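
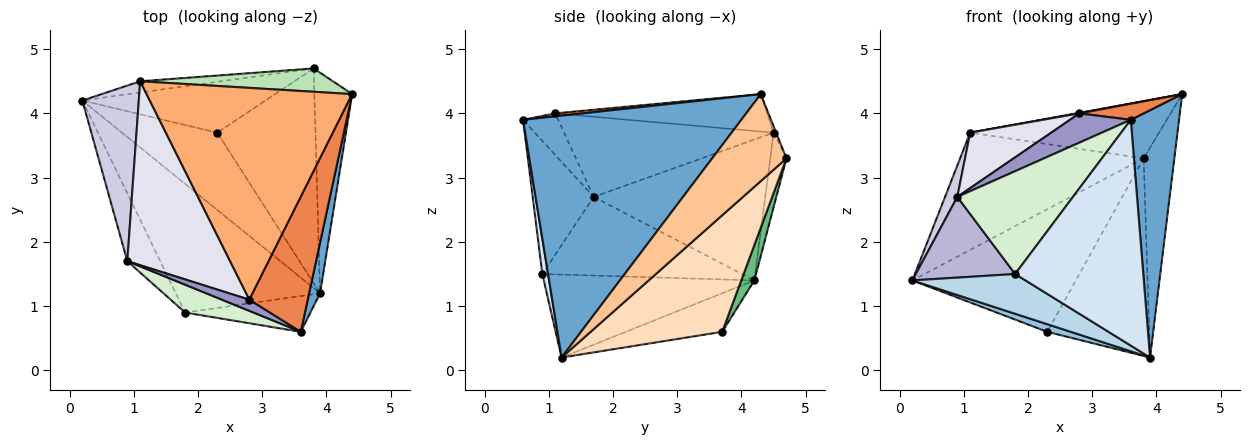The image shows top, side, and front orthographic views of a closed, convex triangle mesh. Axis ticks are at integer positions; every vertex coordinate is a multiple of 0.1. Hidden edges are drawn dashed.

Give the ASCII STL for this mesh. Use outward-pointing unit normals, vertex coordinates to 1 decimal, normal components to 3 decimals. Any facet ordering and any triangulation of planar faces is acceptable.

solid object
 facet normal 0.975 -0.216 0.044
  outer loop
   vertex 3.9 1.2 0.2
   vertex 4.4 4.3 4.3
   vertex 3.6 0.6 3.9
  endloop
 endfacet
 facet normal -0.373 -0.091 -0.923
  outer loop
   vertex 2.3 3.7 0.6
   vertex 3.9 1.2 0.2
   vertex 0.2 4.2 1.4
  endloop
 endfacet
 facet normal -0.481 -0.259 -0.837
  outer loop
   vertex 1.8 0.9 1.5
   vertex 0.2 4.2 1.4
   vertex 3.9 1.2 0.2
  endloop
 endfacet
 facet normal 0.044 -0.987 -0.156
  outer loop
   vertex 1.8 0.9 1.5
   vertex 3.9 1.2 0.2
   vertex 3.6 0.6 3.9
  endloop
 endfacet
 facet normal 0.050 -0.118 0.992
  outer loop
   vertex 2.8 1.1 4.0
   vertex 3.6 0.6 3.9
   vertex 4.4 4.3 4.3
  endloop
 endfacet
 facet normal -0.179 -0.003 0.984
  outer loop
   vertex 2.8 1.1 4.0
   vertex 4.4 4.3 4.3
   vertex 1.1 4.5 3.7
  endloop
 endfacet
 facet normal 0.858 0.355 -0.373
  outer loop
   vertex 3.8 4.7 3.3
   vertex 4.4 4.3 4.3
   vertex 3.9 1.2 0.2
  endloop
 endfacet
 facet normal 0.658 0.510 -0.554
  outer loop
   vertex 3.8 4.7 3.3
   vertex 3.9 1.2 0.2
   vertex 2.3 3.7 0.6
  endloop
 endfacet
 facet normal 0.074 0.921 -0.382
  outer loop
   vertex 3.8 4.7 3.3
   vertex 2.3 3.7 0.6
   vertex 0.2 4.2 1.4
  endloop
 endfacet
 facet normal -0.088 0.992 -0.095
  outer loop
   vertex 3.8 4.7 3.3
   vertex 0.2 4.2 1.4
   vertex 1.1 4.5 3.7
  endloop
 endfacet
 facet normal -0.013 0.926 0.378
  outer loop
   vertex 3.8 4.7 3.3
   vertex 1.1 4.5 3.7
   vertex 4.4 4.3 4.3
  endloop
 endfacet
 facet normal -0.454 -0.860 0.233
  outer loop
   vertex 0.9 1.7 2.7
   vertex 1.8 0.9 1.5
   vertex 3.6 0.6 3.9
  endloop
 endfacet
 facet normal -0.475 -0.822 0.314
  outer loop
   vertex 0.9 1.7 2.7
   vertex 3.6 0.6 3.9
   vertex 2.8 1.1 4.0
  endloop
 endfacet
 facet normal -0.838 -0.417 -0.351
  outer loop
   vertex 0.9 1.7 2.7
   vertex 0.2 4.2 1.4
   vertex 1.8 0.9 1.5
  endloop
 endfacet
 facet normal -0.926 -0.066 0.371
  outer loop
   vertex 0.9 1.7 2.7
   vertex 1.1 4.5 3.7
   vertex 0.2 4.2 1.4
  endloop
 endfacet
 facet normal -0.598 -0.231 0.767
  outer loop
   vertex 0.9 1.7 2.7
   vertex 2.8 1.1 4.0
   vertex 1.1 4.5 3.7
  endloop
 endfacet
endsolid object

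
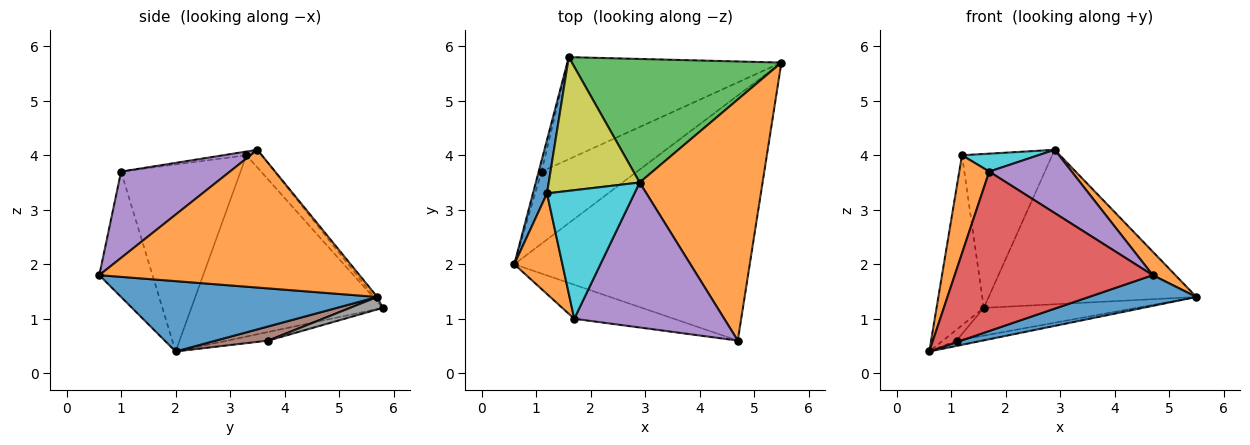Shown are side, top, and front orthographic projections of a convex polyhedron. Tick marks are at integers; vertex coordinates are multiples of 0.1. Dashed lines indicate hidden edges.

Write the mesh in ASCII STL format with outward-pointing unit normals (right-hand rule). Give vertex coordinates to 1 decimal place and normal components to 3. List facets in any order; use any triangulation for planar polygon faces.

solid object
 facet normal 0.284 -0.119 -0.951
  outer loop
   vertex 4.7 0.6 1.8
   vertex 0.6 2.0 0.4
   vertex 5.5 5.7 1.4
  endloop
 endfacet
 facet normal 0.745 -0.065 0.664
  outer loop
   vertex 2.9 3.5 4.1
   vertex 4.7 0.6 1.8
   vertex 5.5 5.7 1.4
  endloop
 endfacet
 facet normal -0.012 0.781 0.625
  outer loop
   vertex 1.6 5.8 1.2
   vertex 2.9 3.5 4.1
   vertex 5.5 5.7 1.4
  endloop
 endfacet
 facet normal -0.254 -0.946 -0.202
  outer loop
   vertex 1.7 1.0 3.7
   vertex 0.6 2.0 0.4
   vertex 4.7 0.6 1.8
  endloop
 endfacet
 facet normal 0.466 -0.354 0.811
  outer loop
   vertex 1.7 1.0 3.7
   vertex 4.7 0.6 1.8
   vertex 2.9 3.5 4.1
  endloop
 endfacet
 facet normal 0.146 0.073 -0.987
  outer loop
   vertex 1.1 3.7 0.6
   vertex 5.5 5.7 1.4
   vertex 0.6 2.0 0.4
  endloop
 endfacet
 facet normal -0.905 0.302 -0.302
  outer loop
   vertex 1.1 3.7 0.6
   vertex 0.6 2.0 0.4
   vertex 1.6 5.8 1.2
  endloop
 endfacet
 facet normal 0.056 0.262 -0.963
  outer loop
   vertex 1.1 3.7 0.6
   vertex 1.6 5.8 1.2
   vertex 5.5 5.7 1.4
  endloop
 endfacet
 facet normal -0.126 0.749 0.651
  outer loop
   vertex 1.2 3.3 4.0
   vertex 2.9 3.5 4.1
   vertex 1.6 5.8 1.2
  endloop
 endfacet
 facet normal -0.042 -0.138 0.990
  outer loop
   vertex 1.2 3.3 4.0
   vertex 1.7 1.0 3.7
   vertex 2.9 3.5 4.1
  endloop
 endfacet
 facet normal -0.968 0.239 0.075
  outer loop
   vertex 1.2 3.3 4.0
   vertex 1.6 5.8 1.2
   vertex 0.6 2.0 0.4
  endloop
 endfacet
 facet normal -0.941 -0.236 0.242
  outer loop
   vertex 1.2 3.3 4.0
   vertex 0.6 2.0 0.4
   vertex 1.7 1.0 3.7
  endloop
 endfacet
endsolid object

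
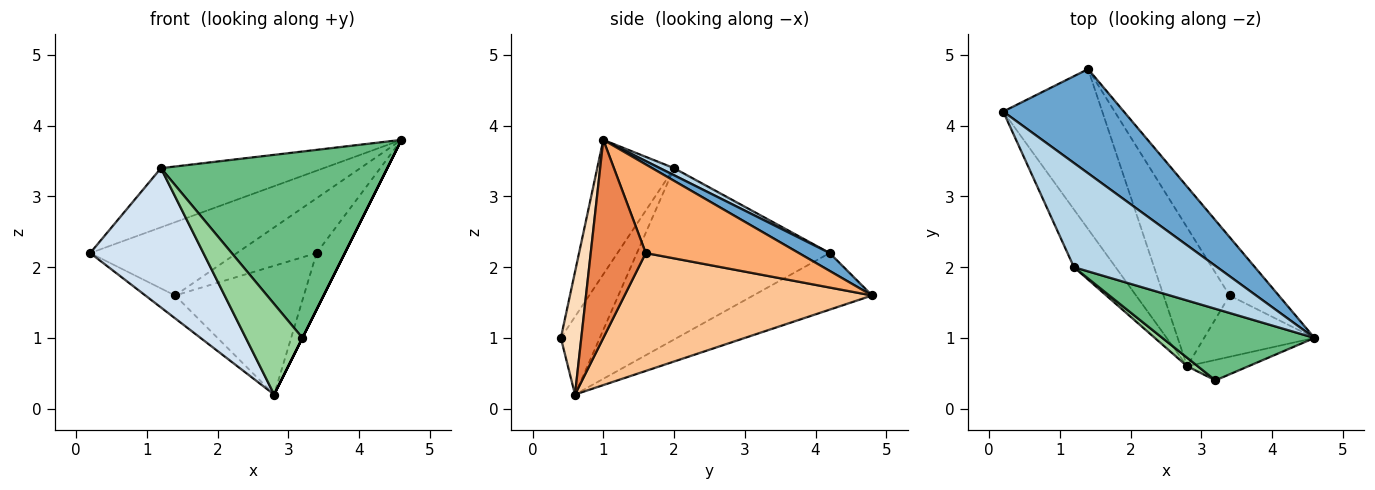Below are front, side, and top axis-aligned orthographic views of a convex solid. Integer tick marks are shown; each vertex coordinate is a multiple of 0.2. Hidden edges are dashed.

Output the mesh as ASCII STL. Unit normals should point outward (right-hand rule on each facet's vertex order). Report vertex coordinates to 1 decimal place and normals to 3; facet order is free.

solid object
 facet normal 0.120 0.571 0.812
  outer loop
   vertex 1.4 4.8 1.6
   vertex 0.2 4.2 2.2
   vertex 4.6 1.0 3.8
  endloop
 endfacet
 facet normal -0.492 0.123 -0.862
  outer loop
   vertex 1.4 4.8 1.6
   vertex 2.8 0.6 0.2
   vertex 0.2 4.2 2.2
  endloop
 endfacet
 facet normal 0.043 0.493 0.869
  outer loop
   vertex 1.2 2.0 3.4
   vertex 4.6 1.0 3.8
   vertex 0.2 4.2 2.2
  endloop
 endfacet
 facet normal -0.844 -0.496 -0.205
  outer loop
   vertex 1.2 2.0 3.4
   vertex 0.2 4.2 2.2
   vertex 2.8 0.6 0.2
  endloop
 endfacet
 facet normal 0.797 0.410 -0.444
  outer loop
   vertex 3.4 1.6 2.2
   vertex 4.6 1.0 3.8
   vertex 2.8 0.6 0.2
  endloop
 endfacet
 facet normal 0.796 0.415 -0.441
  outer loop
   vertex 3.4 1.6 2.2
   vertex 1.4 4.8 1.6
   vertex 4.6 1.0 3.8
  endloop
 endfacet
 facet normal 0.795 0.413 -0.445
  outer loop
   vertex 3.4 1.6 2.2
   vertex 2.8 0.6 0.2
   vertex 1.4 4.8 1.6
  endloop
 endfacet
 facet normal 0.894 0.000 -0.447
  outer loop
   vertex 3.2 0.4 1.0
   vertex 2.8 0.6 0.2
   vertex 4.6 1.0 3.8
  endloop
 endfacet
 facet normal -0.302 -0.890 0.342
  outer loop
   vertex 3.2 0.4 1.0
   vertex 4.6 1.0 3.8
   vertex 1.2 2.0 3.4
  endloop
 endfacet
 facet normal -0.565 -0.822 0.077
  outer loop
   vertex 3.2 0.4 1.0
   vertex 1.2 2.0 3.4
   vertex 2.8 0.6 0.2
  endloop
 endfacet
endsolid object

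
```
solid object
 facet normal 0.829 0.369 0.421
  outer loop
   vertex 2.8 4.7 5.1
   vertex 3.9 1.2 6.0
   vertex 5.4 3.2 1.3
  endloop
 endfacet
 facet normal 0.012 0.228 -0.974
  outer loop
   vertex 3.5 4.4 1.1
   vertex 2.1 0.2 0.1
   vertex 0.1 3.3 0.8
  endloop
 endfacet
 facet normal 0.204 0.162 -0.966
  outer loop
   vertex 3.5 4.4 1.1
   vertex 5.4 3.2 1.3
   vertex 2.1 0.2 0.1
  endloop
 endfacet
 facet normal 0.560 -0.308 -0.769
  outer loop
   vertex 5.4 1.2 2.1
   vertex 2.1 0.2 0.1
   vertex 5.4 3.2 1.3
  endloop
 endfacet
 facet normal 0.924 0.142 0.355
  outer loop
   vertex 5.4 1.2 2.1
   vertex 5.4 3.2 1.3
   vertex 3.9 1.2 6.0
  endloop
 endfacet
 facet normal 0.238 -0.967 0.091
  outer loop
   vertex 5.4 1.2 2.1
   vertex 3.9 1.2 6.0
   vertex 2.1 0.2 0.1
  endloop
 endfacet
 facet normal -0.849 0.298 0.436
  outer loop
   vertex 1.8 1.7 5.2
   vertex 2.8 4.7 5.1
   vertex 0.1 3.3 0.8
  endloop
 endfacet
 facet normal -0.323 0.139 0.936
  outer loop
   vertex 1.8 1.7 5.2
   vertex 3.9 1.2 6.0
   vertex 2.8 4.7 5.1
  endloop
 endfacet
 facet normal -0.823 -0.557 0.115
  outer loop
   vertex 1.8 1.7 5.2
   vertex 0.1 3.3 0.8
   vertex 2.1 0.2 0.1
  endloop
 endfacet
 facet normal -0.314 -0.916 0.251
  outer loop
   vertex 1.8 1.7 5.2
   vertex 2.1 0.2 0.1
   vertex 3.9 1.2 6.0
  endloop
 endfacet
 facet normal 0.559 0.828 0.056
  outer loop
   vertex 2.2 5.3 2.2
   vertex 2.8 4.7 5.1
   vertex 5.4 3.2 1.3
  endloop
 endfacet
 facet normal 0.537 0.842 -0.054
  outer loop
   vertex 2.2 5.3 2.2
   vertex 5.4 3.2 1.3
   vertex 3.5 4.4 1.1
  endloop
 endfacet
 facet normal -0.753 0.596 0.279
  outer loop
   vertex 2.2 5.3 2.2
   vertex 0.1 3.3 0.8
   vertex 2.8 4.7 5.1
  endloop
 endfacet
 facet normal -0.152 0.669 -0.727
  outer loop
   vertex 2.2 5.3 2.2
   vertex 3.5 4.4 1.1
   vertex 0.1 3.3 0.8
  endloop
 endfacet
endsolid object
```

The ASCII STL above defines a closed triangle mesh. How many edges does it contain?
21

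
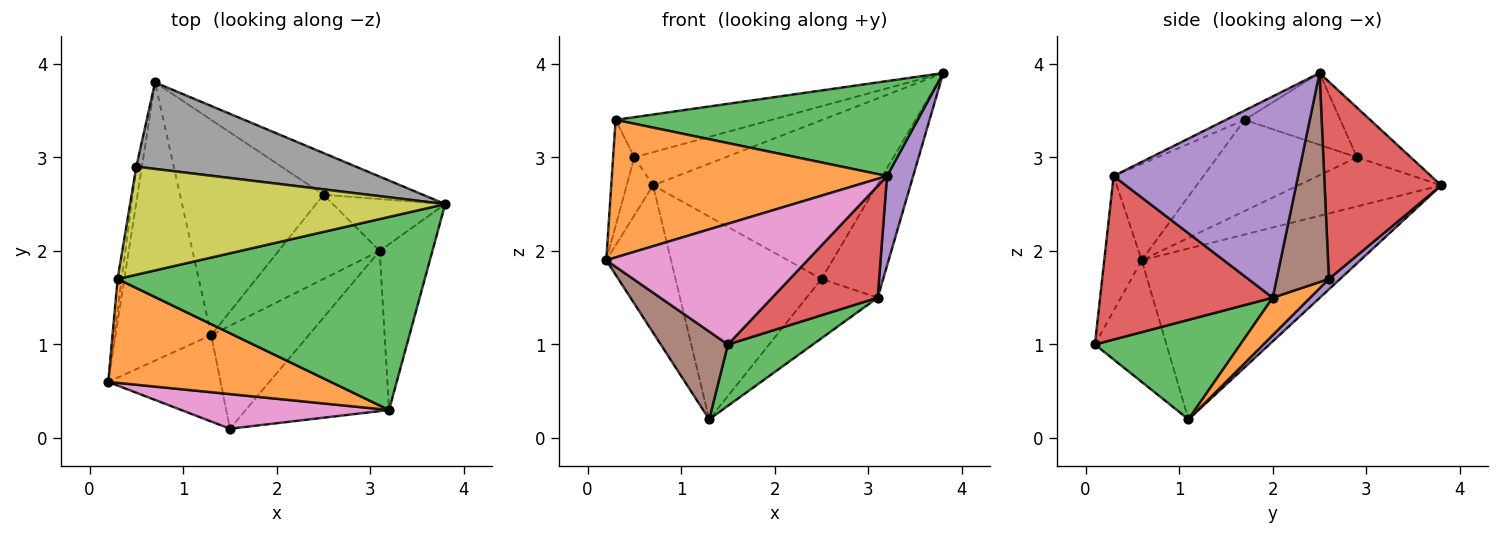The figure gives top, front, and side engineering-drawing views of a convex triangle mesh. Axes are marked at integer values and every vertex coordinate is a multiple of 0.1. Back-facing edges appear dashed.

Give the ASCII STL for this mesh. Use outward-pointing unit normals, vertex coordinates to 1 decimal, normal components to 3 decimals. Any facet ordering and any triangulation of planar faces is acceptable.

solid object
 facet normal -0.845 0.250 -0.473
  outer loop
   vertex 1.3 1.1 0.2
   vertex 0.2 0.6 1.9
   vertex 0.7 3.8 2.7
  endloop
 endfacet
 facet normal -0.252 -0.772 0.583
  outer loop
   vertex 0.3 1.7 3.4
   vertex 0.2 0.6 1.9
   vertex 3.2 0.3 2.8
  endloop
 endfacet
 facet normal -0.027 -0.441 0.897
  outer loop
   vertex 0.3 1.7 3.4
   vertex 3.2 0.3 2.8
   vertex 3.8 2.5 3.9
  endloop
 endfacet
 facet normal 0.450 0.864 -0.227
  outer loop
   vertex 2.5 2.6 1.7
   vertex 0.7 3.8 2.7
   vertex 3.8 2.5 3.9
  endloop
 endfacet
 facet normal 0.053 0.685 -0.727
  outer loop
   vertex 2.5 2.6 1.7
   vertex 1.3 1.1 0.2
   vertex 0.7 3.8 2.7
  endloop
 endfacet
 facet normal -0.605 -0.568 -0.558
  outer loop
   vertex 1.5 0.1 1.0
   vertex 0.2 0.6 1.9
   vertex 1.3 1.1 0.2
  endloop
 endfacet
 facet normal -0.176 -0.946 0.271
  outer loop
   vertex 1.5 0.1 1.0
   vertex 3.2 0.3 2.8
   vertex 0.2 0.6 1.9
  endloop
 endfacet
 facet normal -0.207 0.350 0.914
  outer loop
   vertex 0.5 2.9 3.0
   vertex 3.8 2.5 3.9
   vertex 0.7 3.8 2.7
  endloop
 endfacet
 facet normal -0.209 0.340 0.917
  outer loop
   vertex 0.5 2.9 3.0
   vertex 0.3 1.7 3.4
   vertex 3.8 2.5 3.9
  endloop
 endfacet
 facet normal -0.977 0.180 -0.111
  outer loop
   vertex 0.5 2.9 3.0
   vertex 0.7 3.8 2.7
   vertex 0.2 0.6 1.9
  endloop
 endfacet
 facet normal -0.988 0.150 -0.044
  outer loop
   vertex 0.5 2.9 3.0
   vertex 0.2 0.6 1.9
   vertex 0.3 1.7 3.4
  endloop
 endfacet
 facet normal 0.290 0.551 -0.783
  outer loop
   vertex 3.1 2.0 1.5
   vertex 1.3 1.1 0.2
   vertex 2.5 2.6 1.7
  endloop
 endfacet
 facet normal 0.659 -0.385 -0.646
  outer loop
   vertex 3.1 2.0 1.5
   vertex 1.5 0.1 1.0
   vertex 1.3 1.1 0.2
  endloop
 endfacet
 facet normal 0.683 -0.418 -0.599
  outer loop
   vertex 3.1 2.0 1.5
   vertex 3.2 0.3 2.8
   vertex 1.5 0.1 1.0
  endloop
 endfacet
 facet normal 0.958 -0.136 -0.251
  outer loop
   vertex 3.1 2.0 1.5
   vertex 3.8 2.5 3.9
   vertex 3.2 0.3 2.8
  endloop
 endfacet
 facet normal 0.611 0.720 -0.328
  outer loop
   vertex 3.1 2.0 1.5
   vertex 2.5 2.6 1.7
   vertex 3.8 2.5 3.9
  endloop
 endfacet
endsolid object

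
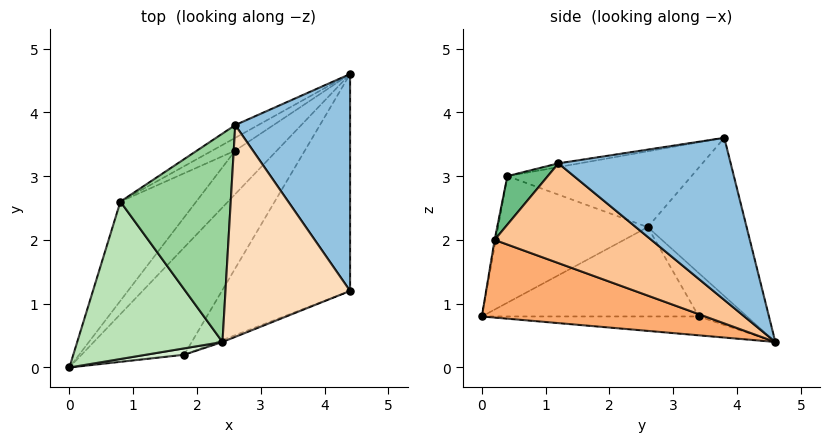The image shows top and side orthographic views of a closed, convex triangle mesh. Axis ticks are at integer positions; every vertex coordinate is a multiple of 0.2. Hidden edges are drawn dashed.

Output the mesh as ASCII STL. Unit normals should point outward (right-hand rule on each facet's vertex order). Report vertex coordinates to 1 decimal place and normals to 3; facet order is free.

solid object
 facet normal -0.394 0.301 -0.869
  outer loop
   vertex 2.6 3.4 0.8
   vertex 4.4 4.6 0.4
   vertex 0.0 0.0 0.8
  endloop
 endfacet
 facet normal 0.737 0.430 0.522
  outer loop
   vertex 4.4 1.2 3.2
   vertex 4.4 4.6 0.4
   vertex 2.6 3.8 3.6
  endloop
 endfacet
 facet normal -0.659 0.504 -0.559
  outer loop
   vertex 0.8 2.6 2.2
   vertex 2.6 3.4 0.8
   vertex 0.0 0.0 0.8
  endloop
 endfacet
 facet normal -0.512 0.855 -0.074
  outer loop
   vertex 0.8 2.6 2.2
   vertex 2.6 3.8 3.6
   vertex 4.4 4.6 0.4
  endloop
 endfacet
 facet normal -0.574 0.760 -0.304
  outer loop
   vertex 0.8 2.6 2.2
   vertex 4.4 4.6 0.4
   vertex 2.6 3.4 0.8
  endloop
 endfacet
 facet normal 0.507 -0.543 -0.670
  outer loop
   vertex 1.8 0.2 2.0
   vertex 0.0 0.0 0.8
   vertex 4.4 4.6 0.4
  endloop
 endfacet
 facet normal 0.515 -0.545 -0.662
  outer loop
   vertex 1.8 0.2 2.0
   vertex 4.4 4.6 0.4
   vertex 4.4 1.2 3.2
  endloop
 endfacet
 facet normal -0.030 -0.172 0.985
  outer loop
   vertex 2.4 0.4 3.0
   vertex 4.4 1.2 3.2
   vertex 2.6 3.8 3.6
  endloop
 endfacet
 facet normal 0.374 -0.926 -0.039
  outer loop
   vertex 2.4 0.4 3.0
   vertex 1.8 0.2 2.0
   vertex 4.4 1.2 3.2
  endloop
 endfacet
 facet normal -0.563 -0.111 0.819
  outer loop
   vertex 2.4 0.4 3.0
   vertex 2.6 3.8 3.6
   vertex 0.8 2.6 2.2
  endloop
 endfacet
 facet normal -0.644 -0.200 0.739
  outer loop
   vertex 2.4 0.4 3.0
   vertex 0.8 2.6 2.2
   vertex 0.0 0.0 0.8
  endloop
 endfacet
 facet normal -0.036 -0.976 0.217
  outer loop
   vertex 2.4 0.4 3.0
   vertex 0.0 0.0 0.8
   vertex 1.8 0.2 2.0
  endloop
 endfacet
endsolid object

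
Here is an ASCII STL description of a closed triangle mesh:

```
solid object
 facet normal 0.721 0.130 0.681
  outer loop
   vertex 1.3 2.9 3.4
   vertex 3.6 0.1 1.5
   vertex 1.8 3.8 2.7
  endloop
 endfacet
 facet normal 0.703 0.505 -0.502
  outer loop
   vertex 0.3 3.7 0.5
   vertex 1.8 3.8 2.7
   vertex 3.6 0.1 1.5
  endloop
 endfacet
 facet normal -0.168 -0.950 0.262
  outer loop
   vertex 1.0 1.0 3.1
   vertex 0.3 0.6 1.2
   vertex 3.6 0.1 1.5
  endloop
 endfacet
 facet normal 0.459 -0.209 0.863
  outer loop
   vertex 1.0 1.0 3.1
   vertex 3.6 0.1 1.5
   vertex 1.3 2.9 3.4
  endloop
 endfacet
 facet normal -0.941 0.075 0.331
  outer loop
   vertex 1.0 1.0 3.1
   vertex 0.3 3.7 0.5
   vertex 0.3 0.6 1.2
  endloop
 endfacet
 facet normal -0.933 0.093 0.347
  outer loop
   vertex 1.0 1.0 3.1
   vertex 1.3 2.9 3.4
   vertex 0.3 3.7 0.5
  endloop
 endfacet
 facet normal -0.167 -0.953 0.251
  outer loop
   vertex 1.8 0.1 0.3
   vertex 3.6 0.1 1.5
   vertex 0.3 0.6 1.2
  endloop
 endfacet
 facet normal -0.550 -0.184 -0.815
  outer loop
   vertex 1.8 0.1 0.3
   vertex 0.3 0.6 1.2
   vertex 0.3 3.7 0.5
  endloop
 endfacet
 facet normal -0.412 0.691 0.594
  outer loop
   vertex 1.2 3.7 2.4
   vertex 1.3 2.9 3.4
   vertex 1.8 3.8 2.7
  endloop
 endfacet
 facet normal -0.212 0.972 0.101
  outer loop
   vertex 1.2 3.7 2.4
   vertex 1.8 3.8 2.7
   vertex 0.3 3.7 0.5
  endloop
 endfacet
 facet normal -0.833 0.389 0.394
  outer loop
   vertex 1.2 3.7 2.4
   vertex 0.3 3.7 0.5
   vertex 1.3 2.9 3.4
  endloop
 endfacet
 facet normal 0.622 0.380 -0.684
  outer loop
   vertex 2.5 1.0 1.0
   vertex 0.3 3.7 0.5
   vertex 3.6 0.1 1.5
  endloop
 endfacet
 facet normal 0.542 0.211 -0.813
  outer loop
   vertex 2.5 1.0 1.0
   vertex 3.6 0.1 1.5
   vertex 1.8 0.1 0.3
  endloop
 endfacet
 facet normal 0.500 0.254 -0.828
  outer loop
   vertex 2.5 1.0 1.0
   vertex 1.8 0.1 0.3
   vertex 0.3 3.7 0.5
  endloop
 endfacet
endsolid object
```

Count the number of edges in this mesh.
21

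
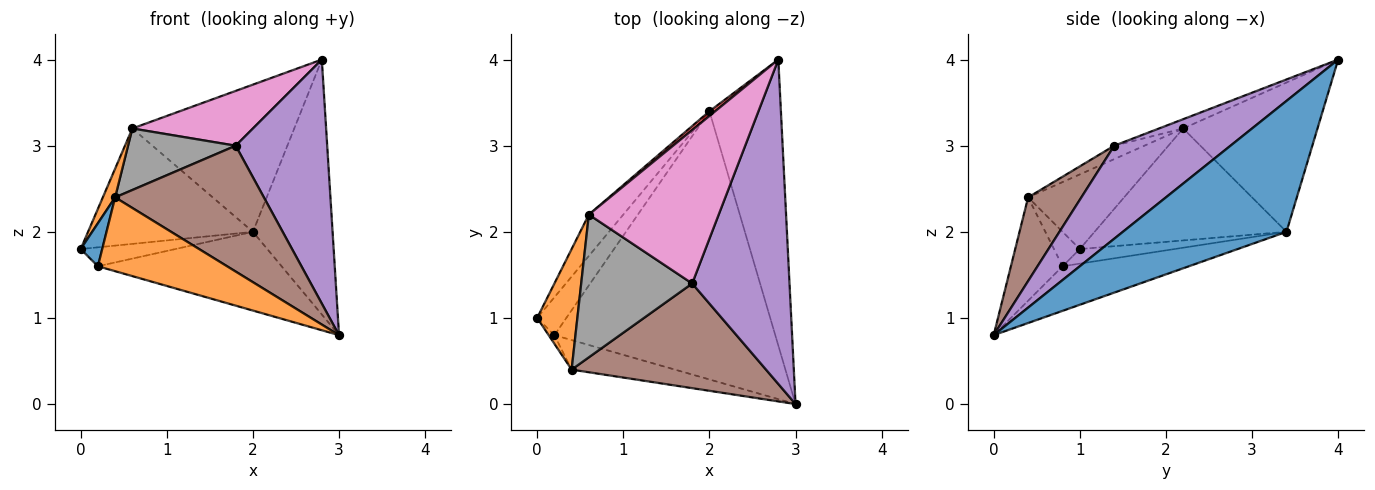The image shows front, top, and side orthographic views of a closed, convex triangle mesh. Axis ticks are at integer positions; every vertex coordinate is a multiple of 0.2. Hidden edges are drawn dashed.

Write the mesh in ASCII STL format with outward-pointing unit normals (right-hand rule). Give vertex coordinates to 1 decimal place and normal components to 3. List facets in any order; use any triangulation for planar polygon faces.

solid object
 facet normal 0.807 0.393 -0.441
  outer loop
   vertex 2.0 3.4 2.0
   vertex 2.8 4.0 4.0
   vertex 3.0 0.0 0.8
  endloop
 endfacet
 facet normal -0.875 -0.112 0.471
  outer loop
   vertex 0.6 2.2 3.2
   vertex 0.0 1.0 1.8
   vertex 0.4 0.4 2.4
  endloop
 endfacet
 facet normal -0.739 0.635 -0.227
  outer loop
   vertex 0.6 2.2 3.2
   vertex 2.0 3.4 2.0
   vertex 0.0 1.0 1.8
  endloop
 endfacet
 facet normal -0.638 0.769 0.025
  outer loop
   vertex 0.6 2.2 3.2
   vertex 2.8 4.0 4.0
   vertex 2.0 3.4 2.0
  endloop
 endfacet
 facet normal 0.607 -0.478 0.635
  outer loop
   vertex 1.8 1.4 3.0
   vertex 3.0 0.0 0.8
   vertex 2.8 4.0 4.0
  endloop
 endfacet
 facet normal 0.265 -0.741 0.616
  outer loop
   vertex 1.8 1.4 3.0
   vertex 0.4 0.4 2.4
   vertex 3.0 0.0 0.8
  endloop
 endfacet
 facet normal -0.067 -0.336 0.940
  outer loop
   vertex 1.8 1.4 3.0
   vertex 2.8 4.0 4.0
   vertex 0.6 2.2 3.2
  endloop
 endfacet
 facet normal -0.110 -0.393 0.913
  outer loop
   vertex 1.8 1.4 3.0
   vertex 0.6 2.2 3.2
   vertex 0.4 0.4 2.4
  endloop
 endfacet
 facet normal -0.408 0.408 -0.816
  outer loop
   vertex 0.2 0.8 1.6
   vertex 0.0 1.0 1.8
   vertex 2.0 3.4 2.0
  endloop
 endfacet
 facet normal -0.190 0.277 -0.942
  outer loop
   vertex 0.2 0.8 1.6
   vertex 2.0 3.4 2.0
   vertex 3.0 0.0 0.8
  endloop
 endfacet
 facet normal -0.762 -0.635 -0.127
  outer loop
   vertex 0.2 0.8 1.6
   vertex 0.4 0.4 2.4
   vertex 0.0 1.0 1.8
  endloop
 endfacet
 facet normal -0.348 -0.870 -0.348
  outer loop
   vertex 0.2 0.8 1.6
   vertex 3.0 0.0 0.8
   vertex 0.4 0.4 2.4
  endloop
 endfacet
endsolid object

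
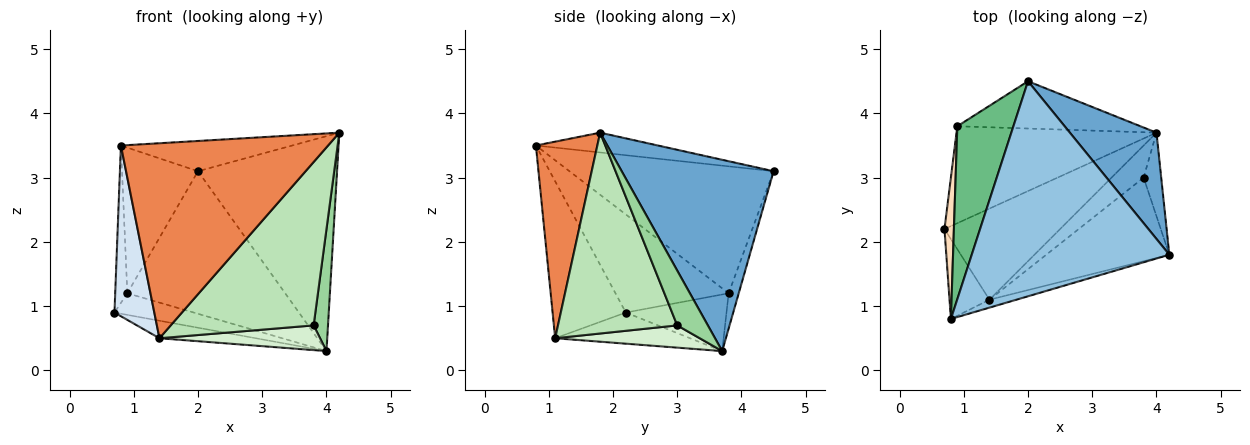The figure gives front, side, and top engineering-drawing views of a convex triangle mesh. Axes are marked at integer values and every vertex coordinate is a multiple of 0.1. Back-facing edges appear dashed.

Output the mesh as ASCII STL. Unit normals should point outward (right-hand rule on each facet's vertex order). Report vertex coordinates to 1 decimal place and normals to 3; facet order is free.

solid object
 facet normal 0.700 0.640 0.317
  outer loop
   vertex 4.0 3.7 0.3
   vertex 2.0 4.5 3.1
   vertex 4.2 1.8 3.7
  endloop
 endfacet
 facet normal -0.099 0.139 0.985
  outer loop
   vertex 0.8 0.8 3.5
   vertex 4.2 1.8 3.7
   vertex 2.0 4.5 3.1
  endloop
 endfacet
 facet normal -0.256 0.183 -0.949
  outer loop
   vertex 1.4 1.1 0.5
   vertex 0.7 2.2 0.9
   vertex 4.0 3.7 0.3
  endloop
 endfacet
 facet normal -0.857 -0.466 -0.218
  outer loop
   vertex 1.4 1.1 0.5
   vertex 0.8 0.8 3.5
   vertex 0.7 2.2 0.9
  endloop
 endfacet
 facet normal 0.284 -0.958 -0.039
  outer loop
   vertex 1.4 1.1 0.5
   vertex 4.2 1.8 3.7
   vertex 0.8 0.8 3.5
  endloop
 endfacet
 facet normal -0.266 0.210 -0.941
  outer loop
   vertex 0.9 3.8 1.2
   vertex 4.0 3.7 0.3
   vertex 0.7 2.2 0.9
  endloop
 endfacet
 facet normal -0.061 0.947 -0.314
  outer loop
   vertex 0.9 3.8 1.2
   vertex 2.0 4.5 3.1
   vertex 4.0 3.7 0.3
  endloop
 endfacet
 facet normal -0.990 0.106 0.095
  outer loop
   vertex 0.9 3.8 1.2
   vertex 0.7 2.2 0.9
   vertex 0.8 0.8 3.5
  endloop
 endfacet
 facet normal -0.866 0.322 0.383
  outer loop
   vertex 0.9 3.8 1.2
   vertex 0.8 0.8 3.5
   vertex 2.0 4.5 3.1
  endloop
 endfacet
 facet normal 0.869 -0.408 -0.279
  outer loop
   vertex 3.8 3.0 0.7
   vertex 4.0 3.7 0.3
   vertex 4.2 1.8 3.7
  endloop
 endfacet
 facet normal 0.596 -0.715 -0.365
  outer loop
   vertex 3.8 3.0 0.7
   vertex 4.2 1.8 3.7
   vertex 1.4 1.1 0.5
  endloop
 endfacet
 facet normal 0.481 -0.535 -0.695
  outer loop
   vertex 3.8 3.0 0.7
   vertex 1.4 1.1 0.5
   vertex 4.0 3.7 0.3
  endloop
 endfacet
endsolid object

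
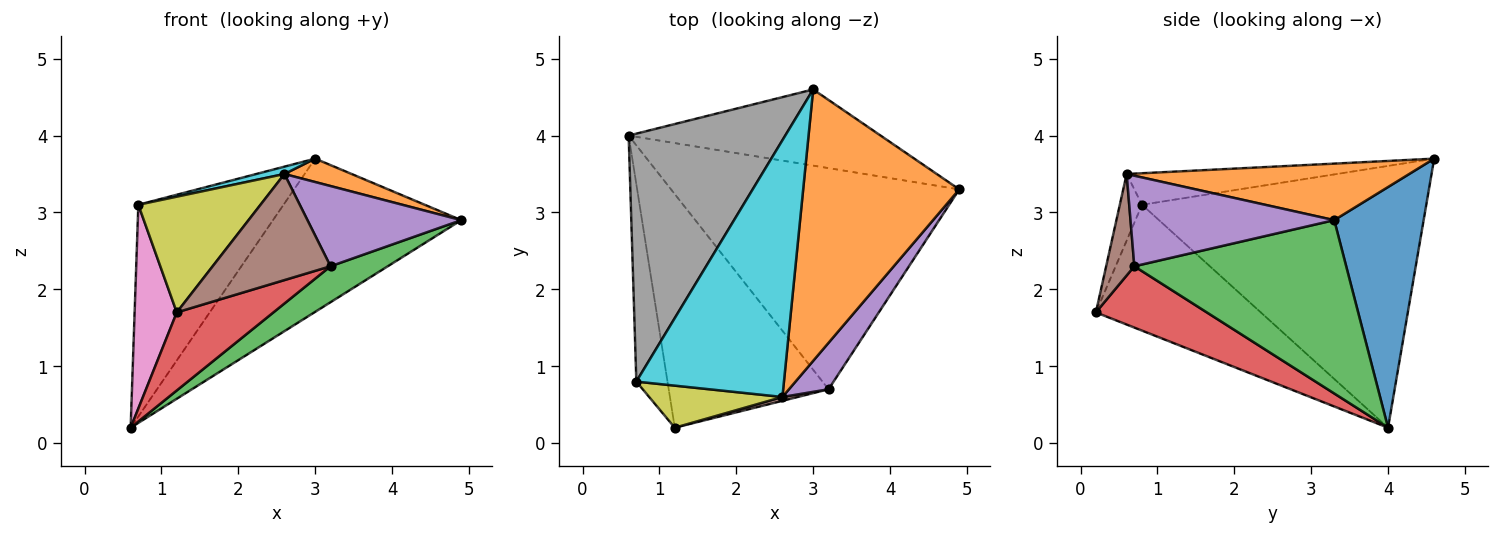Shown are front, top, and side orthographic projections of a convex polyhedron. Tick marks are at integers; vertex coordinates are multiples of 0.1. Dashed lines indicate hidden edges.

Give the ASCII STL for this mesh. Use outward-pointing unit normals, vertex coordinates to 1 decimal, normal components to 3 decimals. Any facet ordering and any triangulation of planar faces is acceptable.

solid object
 facet normal 0.391 0.824 -0.410
  outer loop
   vertex 3.0 4.6 3.7
   vertex 4.9 3.3 2.9
   vertex 0.6 4.0 0.2
  endloop
 endfacet
 facet normal 0.339 -0.081 0.937
  outer loop
   vertex 2.6 0.6 3.5
   vertex 4.9 3.3 2.9
   vertex 3.0 4.6 3.7
  endloop
 endfacet
 facet normal 0.510 -0.138 -0.849
  outer loop
   vertex 3.2 0.7 2.3
   vertex 0.6 4.0 0.2
   vertex 4.9 3.3 2.9
  endloop
 endfacet
 facet normal 0.342 -0.298 -0.891
  outer loop
   vertex 3.2 0.7 2.3
   vertex 1.2 0.2 1.7
   vertex 0.6 4.0 0.2
  endloop
 endfacet
 facet normal 0.754 -0.569 0.329
  outer loop
   vertex 3.2 0.7 2.3
   vertex 4.9 3.3 2.9
   vertex 2.6 0.6 3.5
  endloop
 endfacet
 facet normal 0.232 -0.972 0.035
  outer loop
   vertex 3.2 0.7 2.3
   vertex 2.6 0.6 3.5
   vertex 1.2 0.2 1.7
  endloop
 endfacet
 facet normal -0.942 -0.241 -0.233
  outer loop
   vertex 0.7 0.8 3.1
   vertex 0.6 4.0 0.2
   vertex 1.2 0.2 1.7
  endloop
 endfacet
 facet normal -0.786 0.401 0.470
  outer loop
   vertex 0.7 0.8 3.1
   vertex 3.0 4.6 3.7
   vertex 0.6 4.0 0.2
  endloop
 endfacet
 facet normal -0.168 -0.926 0.337
  outer loop
   vertex 0.7 0.8 3.1
   vertex 1.2 0.2 1.7
   vertex 2.6 0.6 3.5
  endloop
 endfacet
 facet normal -0.209 -0.028 0.978
  outer loop
   vertex 0.7 0.8 3.1
   vertex 2.6 0.6 3.5
   vertex 3.0 4.6 3.7
  endloop
 endfacet
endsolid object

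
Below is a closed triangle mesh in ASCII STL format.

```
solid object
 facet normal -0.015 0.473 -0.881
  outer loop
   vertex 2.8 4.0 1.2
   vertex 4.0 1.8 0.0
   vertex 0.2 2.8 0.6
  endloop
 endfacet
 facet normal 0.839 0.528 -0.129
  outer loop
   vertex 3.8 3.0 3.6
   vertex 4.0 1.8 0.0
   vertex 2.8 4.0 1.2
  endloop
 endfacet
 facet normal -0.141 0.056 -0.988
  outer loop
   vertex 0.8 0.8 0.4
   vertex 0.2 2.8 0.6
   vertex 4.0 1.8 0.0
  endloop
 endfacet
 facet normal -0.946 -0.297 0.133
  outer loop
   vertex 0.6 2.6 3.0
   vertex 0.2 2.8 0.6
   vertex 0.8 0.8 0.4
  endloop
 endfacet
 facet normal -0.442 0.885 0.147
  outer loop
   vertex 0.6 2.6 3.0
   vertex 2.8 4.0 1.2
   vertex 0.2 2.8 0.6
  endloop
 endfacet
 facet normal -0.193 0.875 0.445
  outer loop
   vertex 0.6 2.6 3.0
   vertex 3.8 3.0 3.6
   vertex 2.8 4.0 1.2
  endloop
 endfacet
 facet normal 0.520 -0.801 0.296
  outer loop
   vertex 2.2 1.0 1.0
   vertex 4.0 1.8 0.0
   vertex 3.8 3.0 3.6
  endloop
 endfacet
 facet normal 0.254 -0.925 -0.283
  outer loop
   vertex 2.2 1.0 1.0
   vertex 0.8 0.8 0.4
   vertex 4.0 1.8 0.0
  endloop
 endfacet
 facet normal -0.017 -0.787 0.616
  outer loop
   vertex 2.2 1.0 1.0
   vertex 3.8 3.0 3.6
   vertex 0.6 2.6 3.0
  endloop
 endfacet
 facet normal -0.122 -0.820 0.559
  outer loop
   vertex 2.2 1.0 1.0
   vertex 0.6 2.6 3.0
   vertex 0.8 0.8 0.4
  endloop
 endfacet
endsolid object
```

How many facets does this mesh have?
10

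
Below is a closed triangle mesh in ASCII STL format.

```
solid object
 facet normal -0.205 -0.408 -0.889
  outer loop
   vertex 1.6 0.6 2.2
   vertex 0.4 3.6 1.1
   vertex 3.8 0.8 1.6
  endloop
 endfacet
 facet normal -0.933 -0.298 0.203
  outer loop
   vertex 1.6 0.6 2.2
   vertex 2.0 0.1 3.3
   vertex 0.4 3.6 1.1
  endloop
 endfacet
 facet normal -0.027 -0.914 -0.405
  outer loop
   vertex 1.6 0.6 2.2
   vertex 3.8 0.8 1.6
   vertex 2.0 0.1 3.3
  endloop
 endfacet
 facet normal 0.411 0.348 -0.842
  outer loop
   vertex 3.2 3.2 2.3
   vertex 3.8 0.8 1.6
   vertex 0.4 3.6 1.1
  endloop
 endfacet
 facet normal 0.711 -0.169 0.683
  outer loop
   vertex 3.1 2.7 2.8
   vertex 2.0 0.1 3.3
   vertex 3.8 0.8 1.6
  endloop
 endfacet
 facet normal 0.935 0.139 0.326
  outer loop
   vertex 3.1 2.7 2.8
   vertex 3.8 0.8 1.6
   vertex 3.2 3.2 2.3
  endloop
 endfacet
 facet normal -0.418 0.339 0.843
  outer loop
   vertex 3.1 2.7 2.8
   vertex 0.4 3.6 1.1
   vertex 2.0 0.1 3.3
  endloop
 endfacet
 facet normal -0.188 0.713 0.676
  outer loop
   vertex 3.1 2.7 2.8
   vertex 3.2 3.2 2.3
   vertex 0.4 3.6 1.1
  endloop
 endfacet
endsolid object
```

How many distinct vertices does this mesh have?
6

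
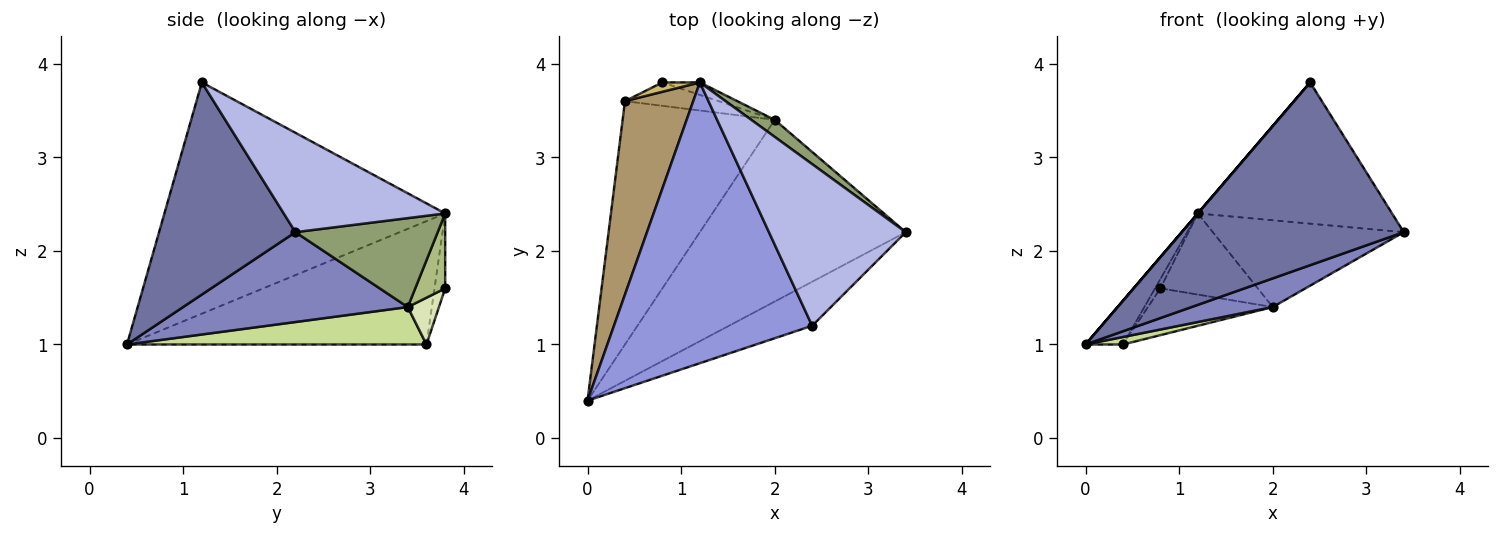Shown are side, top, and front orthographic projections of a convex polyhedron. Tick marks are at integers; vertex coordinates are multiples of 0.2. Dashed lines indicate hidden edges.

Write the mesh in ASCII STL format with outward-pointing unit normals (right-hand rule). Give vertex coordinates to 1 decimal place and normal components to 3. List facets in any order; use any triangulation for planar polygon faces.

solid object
 facet normal 0.513 -0.835 -0.201
  outer loop
   vertex 2.4 1.2 3.8
   vertex 0.0 0.4 1.0
   vertex 3.4 2.2 2.2
  endloop
 endfacet
 facet normal 0.396 -0.143 -0.907
  outer loop
   vertex 2.0 3.4 1.4
   vertex 3.4 2.2 2.2
   vertex 0.0 0.4 1.0
  endloop
 endfacet
 facet normal -0.759 0.000 0.651
  outer loop
   vertex 1.2 3.8 2.4
   vertex 0.0 0.4 1.0
   vertex 2.4 1.2 3.8
  endloop
 endfacet
 facet normal 0.480 0.577 0.661
  outer loop
   vertex 1.2 3.8 2.4
   vertex 2.4 1.2 3.8
   vertex 3.4 2.2 2.2
  endloop
 endfacet
 facet normal 0.590 0.792 0.155
  outer loop
   vertex 1.2 3.8 2.4
   vertex 3.4 2.2 2.2
   vertex 2.0 3.4 1.4
  endloop
 endfacet
 facet normal 0.291 0.946 -0.145
  outer loop
   vertex 1.2 3.8 2.4
   vertex 2.0 3.4 1.4
   vertex 0.8 3.8 1.6
  endloop
 endfacet
 facet normal 0.239 -0.030 -0.971
  outer loop
   vertex 0.4 3.6 1.0
   vertex 2.0 3.4 1.4
   vertex 0.0 0.4 1.0
  endloop
 endfacet
 facet normal 0.218 0.873 -0.436
  outer loop
   vertex 0.4 3.6 1.0
   vertex 0.8 3.8 1.6
   vertex 2.0 3.4 1.4
  endloop
 endfacet
 facet normal -0.870 0.109 0.481
  outer loop
   vertex 0.4 3.6 1.0
   vertex 0.0 0.4 1.0
   vertex 1.2 3.8 2.4
  endloop
 endfacet
 facet normal -0.816 0.408 0.408
  outer loop
   vertex 0.4 3.6 1.0
   vertex 1.2 3.8 2.4
   vertex 0.8 3.8 1.6
  endloop
 endfacet
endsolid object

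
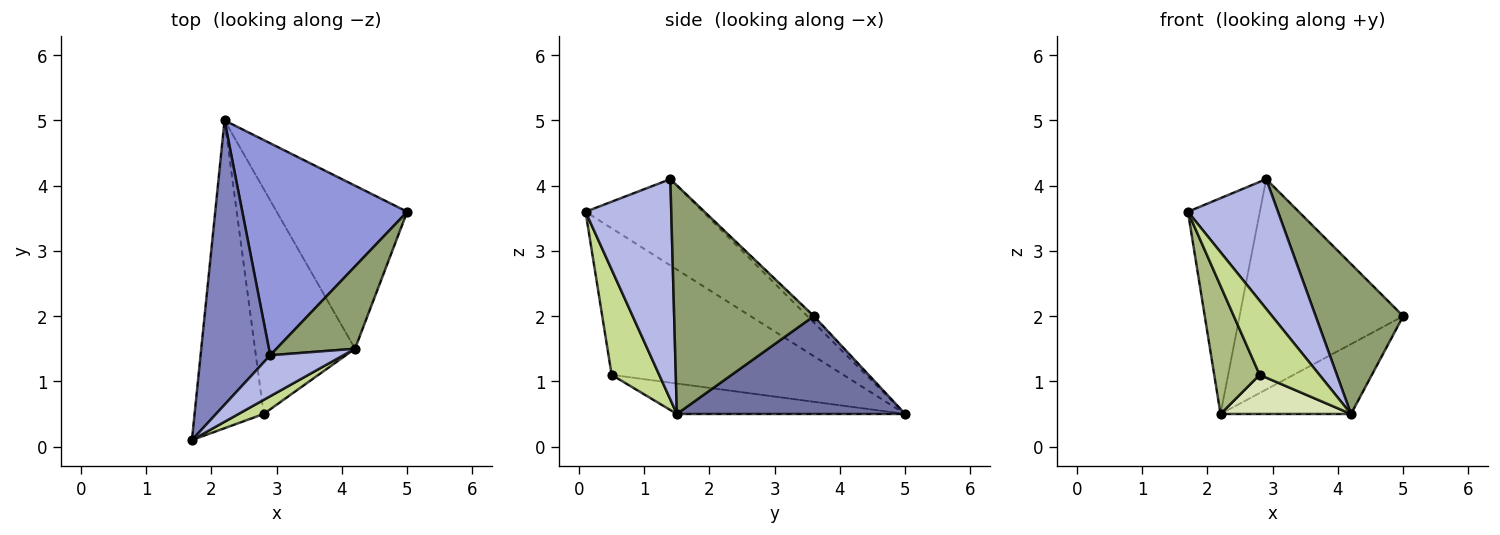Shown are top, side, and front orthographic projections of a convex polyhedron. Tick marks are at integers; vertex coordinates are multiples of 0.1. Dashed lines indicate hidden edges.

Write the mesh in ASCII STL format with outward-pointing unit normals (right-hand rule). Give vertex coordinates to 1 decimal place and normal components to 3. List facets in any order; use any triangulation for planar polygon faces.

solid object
 facet normal 0.568 0.324 -0.757
  outer loop
   vertex 4.2 1.5 0.5
   vertex 2.2 5.0 0.5
   vertex 5.0 3.6 2.0
  endloop
 endfacet
 facet normal -0.702 0.430 0.567
  outer loop
   vertex 2.9 1.4 4.1
   vertex 2.2 5.0 0.5
   vertex 1.7 0.1 3.6
  endloop
 endfacet
 facet normal -0.028 0.704 0.710
  outer loop
   vertex 2.9 1.4 4.1
   vertex 5.0 3.6 2.0
   vertex 2.2 5.0 0.5
  endloop
 endfacet
 facet normal 0.672 -0.706 0.223
  outer loop
   vertex 2.9 1.4 4.1
   vertex 1.7 0.1 3.6
   vertex 4.2 1.5 0.5
  endloop
 endfacet
 facet normal 0.814 -0.510 0.280
  outer loop
   vertex 2.9 1.4 4.1
   vertex 4.2 1.5 0.5
   vertex 5.0 3.6 2.0
  endloop
 endfacet
 facet normal -0.891 -0.175 -0.420
  outer loop
   vertex 2.8 0.5 1.1
   vertex 1.7 0.1 3.6
   vertex 2.2 5.0 0.5
  endloop
 endfacet
 facet normal 0.616 -0.774 0.147
  outer loop
   vertex 2.8 0.5 1.1
   vertex 4.2 1.5 0.5
   vertex 1.7 0.1 3.6
  endloop
 endfacet
 facet normal -0.287 -0.164 -0.944
  outer loop
   vertex 2.8 0.5 1.1
   vertex 2.2 5.0 0.5
   vertex 4.2 1.5 0.5
  endloop
 endfacet
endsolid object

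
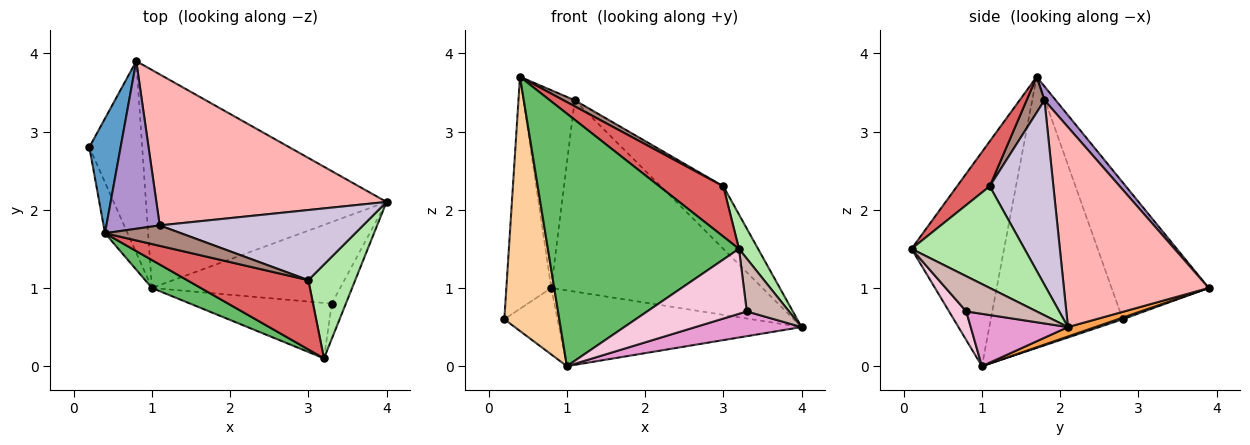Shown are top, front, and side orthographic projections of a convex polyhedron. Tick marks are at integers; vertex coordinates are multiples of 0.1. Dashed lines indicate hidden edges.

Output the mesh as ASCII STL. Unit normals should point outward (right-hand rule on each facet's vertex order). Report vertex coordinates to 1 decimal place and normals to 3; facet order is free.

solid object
 facet normal -0.889 0.411 0.203
  outer loop
   vertex 0.8 3.9 1.0
   vertex 0.2 2.8 0.6
   vertex 0.4 1.7 3.7
  endloop
 endfacet
 facet normal 0.029 0.328 -0.944
  outer loop
   vertex 1.0 1.0 0.0
   vertex 0.2 2.8 0.6
   vertex 0.8 3.9 1.0
  endloop
 endfacet
 facet normal 0.037 0.328 -0.944
  outer loop
   vertex 1.0 1.0 0.0
   vertex 0.8 3.9 1.0
   vertex 4.0 2.1 0.5
  endloop
 endfacet
 facet normal -0.920 -0.383 -0.077
  outer loop
   vertex 1.0 1.0 0.0
   vertex 0.4 1.7 3.7
   vertex 0.2 2.8 0.6
  endloop
 endfacet
 facet normal -0.434 -0.896 0.099
  outer loop
   vertex 1.0 1.0 0.0
   vertex 3.2 0.1 1.5
   vertex 0.4 1.7 3.7
  endloop
 endfacet
 facet normal 0.897 -0.152 0.414
  outer loop
   vertex 3.0 1.1 2.3
   vertex 3.2 0.1 1.5
   vertex 4.0 2.1 0.5
  endloop
 endfacet
 facet normal 0.288 -0.563 0.775
  outer loop
   vertex 3.0 1.1 2.3
   vertex 0.4 1.7 3.7
   vertex 3.2 0.1 1.5
  endloop
 endfacet
 facet normal 0.474 0.691 0.546
  outer loop
   vertex 1.1 1.8 3.4
   vertex 4.0 2.1 0.5
   vertex 0.8 3.9 1.0
  endloop
 endfacet
 facet normal 0.166 0.752 0.638
  outer loop
   vertex 1.1 1.8 3.4
   vertex 0.8 3.9 1.0
   vertex 0.4 1.7 3.7
  endloop
 endfacet
 facet normal 0.561 0.551 0.618
  outer loop
   vertex 1.1 1.8 3.4
   vertex 3.0 1.1 2.3
   vertex 4.0 2.1 0.5
  endloop
 endfacet
 facet normal 0.411 -0.257 0.874
  outer loop
   vertex 1.1 1.8 3.4
   vertex 0.4 1.7 3.7
   vertex 3.0 1.1 2.3
  endloop
 endfacet
 facet normal 0.811 -0.487 -0.324
  outer loop
   vertex 3.3 0.8 0.7
   vertex 4.0 2.1 0.5
   vertex 3.2 0.1 1.5
  endloop
 endfacet
 facet normal 0.257 -0.281 -0.925
  outer loop
   vertex 3.3 0.8 0.7
   vertex 1.0 1.0 0.0
   vertex 4.0 2.1 0.5
  endloop
 endfacet
 facet normal 0.130 -0.754 -0.644
  outer loop
   vertex 3.3 0.8 0.7
   vertex 3.2 0.1 1.5
   vertex 1.0 1.0 0.0
  endloop
 endfacet
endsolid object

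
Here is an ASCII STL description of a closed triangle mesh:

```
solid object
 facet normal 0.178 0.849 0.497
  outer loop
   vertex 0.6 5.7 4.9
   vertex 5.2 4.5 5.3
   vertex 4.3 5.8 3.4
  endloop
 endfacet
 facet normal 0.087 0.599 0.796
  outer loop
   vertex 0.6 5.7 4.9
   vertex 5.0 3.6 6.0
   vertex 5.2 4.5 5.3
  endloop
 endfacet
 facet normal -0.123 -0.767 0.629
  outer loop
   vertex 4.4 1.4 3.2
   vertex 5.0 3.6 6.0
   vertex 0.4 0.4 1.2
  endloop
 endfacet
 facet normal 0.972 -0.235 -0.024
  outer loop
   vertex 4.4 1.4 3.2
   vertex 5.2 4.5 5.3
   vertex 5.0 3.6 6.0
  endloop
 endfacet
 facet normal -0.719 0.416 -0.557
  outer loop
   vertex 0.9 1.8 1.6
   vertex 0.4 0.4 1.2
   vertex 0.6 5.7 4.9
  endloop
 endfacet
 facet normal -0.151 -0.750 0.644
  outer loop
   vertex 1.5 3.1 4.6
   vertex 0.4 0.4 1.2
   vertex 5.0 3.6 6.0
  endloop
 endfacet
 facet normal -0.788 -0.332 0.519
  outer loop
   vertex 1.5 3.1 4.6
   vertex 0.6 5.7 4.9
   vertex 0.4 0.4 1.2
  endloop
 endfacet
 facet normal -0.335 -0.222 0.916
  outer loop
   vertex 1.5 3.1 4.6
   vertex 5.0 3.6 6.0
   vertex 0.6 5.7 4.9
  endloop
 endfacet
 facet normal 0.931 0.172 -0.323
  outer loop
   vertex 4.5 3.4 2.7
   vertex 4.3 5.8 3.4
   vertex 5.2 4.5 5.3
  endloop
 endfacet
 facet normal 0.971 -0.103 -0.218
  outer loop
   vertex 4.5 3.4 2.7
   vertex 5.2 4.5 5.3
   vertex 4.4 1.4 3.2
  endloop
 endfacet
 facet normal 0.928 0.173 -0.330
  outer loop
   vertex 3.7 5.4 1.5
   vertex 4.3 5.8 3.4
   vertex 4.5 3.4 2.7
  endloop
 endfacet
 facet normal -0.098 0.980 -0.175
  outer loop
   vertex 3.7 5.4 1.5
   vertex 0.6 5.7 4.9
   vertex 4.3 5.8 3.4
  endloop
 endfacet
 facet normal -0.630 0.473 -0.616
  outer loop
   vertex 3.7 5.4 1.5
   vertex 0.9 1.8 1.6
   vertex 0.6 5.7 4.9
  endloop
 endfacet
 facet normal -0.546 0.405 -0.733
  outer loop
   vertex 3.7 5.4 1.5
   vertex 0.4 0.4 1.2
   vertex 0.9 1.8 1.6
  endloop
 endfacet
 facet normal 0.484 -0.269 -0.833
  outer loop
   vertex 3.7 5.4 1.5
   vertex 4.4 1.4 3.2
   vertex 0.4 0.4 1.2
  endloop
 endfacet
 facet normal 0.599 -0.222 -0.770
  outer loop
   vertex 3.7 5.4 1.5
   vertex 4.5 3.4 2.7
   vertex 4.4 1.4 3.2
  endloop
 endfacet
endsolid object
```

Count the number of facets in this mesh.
16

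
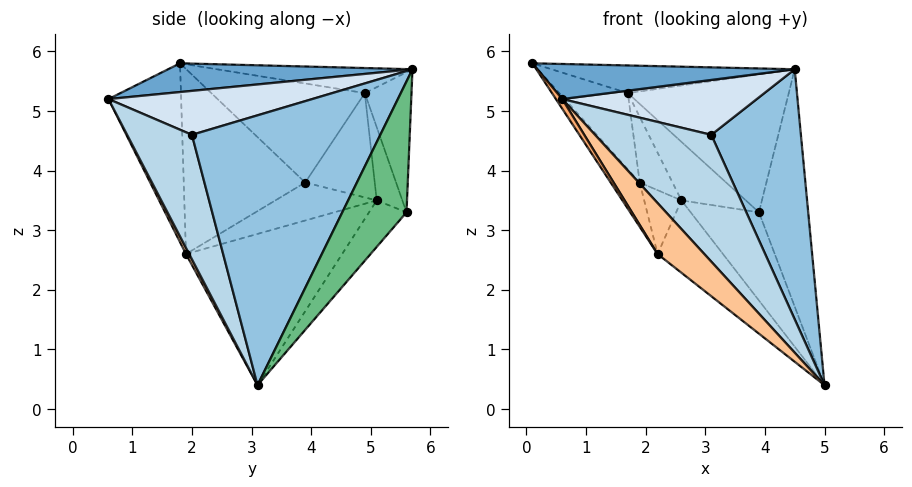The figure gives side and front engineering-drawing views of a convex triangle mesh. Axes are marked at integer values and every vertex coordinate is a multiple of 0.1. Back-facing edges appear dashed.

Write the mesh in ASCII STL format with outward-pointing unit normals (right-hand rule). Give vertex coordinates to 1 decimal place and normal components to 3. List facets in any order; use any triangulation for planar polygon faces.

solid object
 facet normal 0.305 -0.321 0.897
  outer loop
   vertex 0.6 0.6 5.2
   vertex 4.5 5.7 5.7
   vertex 0.1 1.8 5.8
  endloop
 endfacet
 facet normal 0.866 -0.412 0.284
  outer loop
   vertex 3.1 2.0 4.6
   vertex 5.0 3.1 0.4
   vertex 4.5 5.7 5.7
  endloop
 endfacet
 facet normal 0.487 -0.873 -0.008
  outer loop
   vertex 3.1 2.0 4.6
   vertex 0.6 0.6 5.2
   vertex 5.0 3.1 0.4
  endloop
 endfacet
 facet normal 0.420 -0.401 0.814
  outer loop
   vertex 3.1 2.0 4.6
   vertex 4.5 5.7 5.7
   vertex 0.6 0.6 5.2
  endloop
 endfacet
 facet normal -0.664 0.278 -0.694
  outer loop
   vertex 2.2 1.9 2.6
   vertex 2.6 5.1 3.5
   vertex 5.0 3.1 0.4
  endloop
 endfacet
 facet normal -0.833 -0.073 -0.549
  outer loop
   vertex 2.2 1.9 2.6
   vertex 0.6 0.6 5.2
   vertex 0.1 1.8 5.8
  endloop
 endfacet
 facet normal 0.063 -0.908 -0.415
  outer loop
   vertex 2.2 1.9 2.6
   vertex 5.0 3.1 0.4
   vertex 0.6 0.6 5.2
  endloop
 endfacet
 facet normal -0.209 0.260 0.943
  outer loop
   vertex 1.7 4.9 5.3
   vertex 0.1 1.8 5.8
   vertex 4.5 5.7 5.7
  endloop
 endfacet
 facet normal 0.774 0.594 -0.218
  outer loop
   vertex 3.9 5.6 3.3
   vertex 4.5 5.7 5.7
   vertex 5.0 3.1 0.4
  endloop
 endfacet
 facet normal -0.351 0.639 -0.684
  outer loop
   vertex 3.9 5.6 3.3
   vertex 5.0 3.1 0.4
   vertex 2.6 5.1 3.5
  endloop
 endfacet
 facet normal -0.279 0.960 0.030
  outer loop
   vertex 3.9 5.6 3.3
   vertex 1.7 4.9 5.3
   vertex 4.5 5.7 5.7
  endloop
 endfacet
 facet normal -0.369 0.926 -0.081
  outer loop
   vertex 3.9 5.6 3.3
   vertex 2.6 5.1 3.5
   vertex 1.7 4.9 5.3
  endloop
 endfacet
 facet normal -0.823 0.197 -0.534
  outer loop
   vertex 1.9 3.9 3.8
   vertex 2.2 1.9 2.6
   vertex 0.1 1.8 5.8
  endloop
 endfacet
 facet normal -0.729 0.268 -0.629
  outer loop
   vertex 1.9 3.9 3.8
   vertex 2.6 5.1 3.5
   vertex 2.2 1.9 2.6
  endloop
 endfacet
 facet normal -0.850 0.379 -0.366
  outer loop
   vertex 1.9 3.9 3.8
   vertex 0.1 1.8 5.8
   vertex 1.7 4.9 5.3
  endloop
 endfacet
 facet normal -0.838 0.395 -0.375
  outer loop
   vertex 1.9 3.9 3.8
   vertex 1.7 4.9 5.3
   vertex 2.6 5.1 3.5
  endloop
 endfacet
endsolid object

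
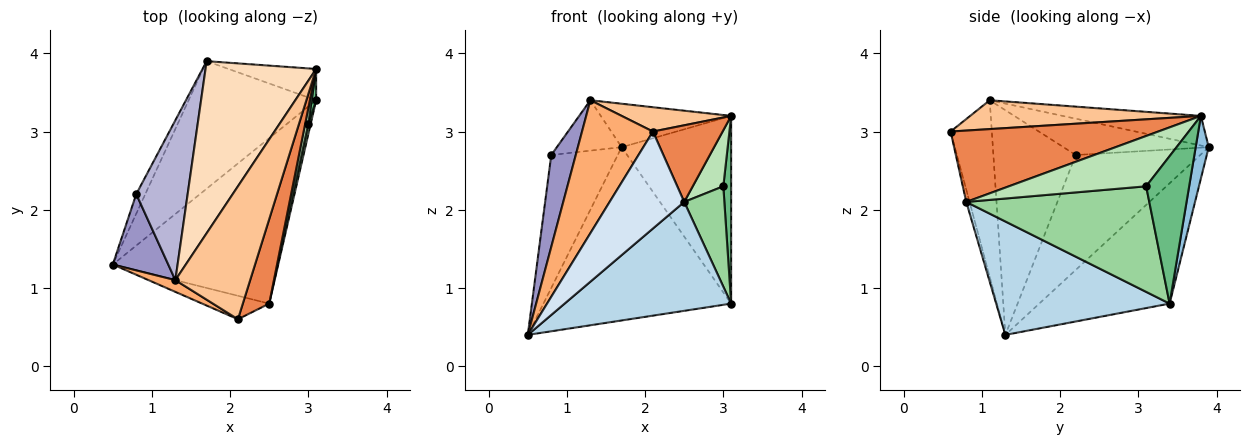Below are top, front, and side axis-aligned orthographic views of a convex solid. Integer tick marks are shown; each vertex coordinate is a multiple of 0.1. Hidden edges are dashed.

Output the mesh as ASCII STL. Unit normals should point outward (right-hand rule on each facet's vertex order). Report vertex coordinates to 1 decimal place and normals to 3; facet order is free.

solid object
 facet normal -0.488 0.703 -0.517
  outer loop
   vertex 1.7 3.9 2.8
   vertex 3.1 3.4 0.8
   vertex 0.5 1.3 0.4
  endloop
 endfacet
 facet normal 0.117 0.980 -0.163
  outer loop
   vertex 3.1 3.8 3.2
   vertex 3.1 3.4 0.8
   vertex 1.7 3.9 2.8
  endloop
 endfacet
 facet normal 0.497 -0.477 -0.725
  outer loop
   vertex 2.5 0.8 2.1
   vertex 0.5 1.3 0.4
   vertex 3.1 3.4 0.8
  endloop
 endfacet
 facet normal -0.043 -0.971 -0.235
  outer loop
   vertex 2.5 0.8 2.1
   vertex 2.1 0.6 3.0
   vertex 0.5 1.3 0.4
  endloop
 endfacet
 facet normal 0.895 -0.300 0.331
  outer loop
   vertex 2.5 0.8 2.1
   vertex 3.1 3.8 3.2
   vertex 2.1 0.6 3.0
  endloop
 endfacet
 facet normal -0.501 -0.862 0.076
  outer loop
   vertex 1.3 1.1 3.4
   vertex 0.5 1.3 0.4
   vertex 2.1 0.6 3.0
  endloop
 endfacet
 facet normal 0.355 -0.168 0.920
  outer loop
   vertex 1.3 1.1 3.4
   vertex 2.1 0.6 3.0
   vertex 3.1 3.8 3.2
  endloop
 endfacet
 facet normal -0.251 0.237 0.938
  outer loop
   vertex 1.3 1.1 3.4
   vertex 3.1 3.8 3.2
   vertex 1.7 3.9 2.8
  endloop
 endfacet
 facet normal 0.983 -0.179 0.030
  outer loop
   vertex 3.0 3.1 2.3
   vertex 3.1 3.4 0.8
   vertex 3.1 3.8 3.2
  endloop
 endfacet
 facet normal 0.977 -0.214 0.022
  outer loop
   vertex 3.0 3.1 2.3
   vertex 2.5 0.8 2.1
   vertex 3.1 3.4 0.8
  endloop
 endfacet
 facet normal 0.974 -0.217 0.061
  outer loop
   vertex 3.0 3.1 2.3
   vertex 3.1 3.8 3.2
   vertex 2.5 0.8 2.1
  endloop
 endfacet
 facet normal -0.880 0.470 -0.069
  outer loop
   vertex 0.8 2.2 2.7
   vertex 1.7 3.9 2.8
   vertex 0.5 1.3 0.4
  endloop
 endfacet
 facet normal -0.933 -0.277 0.230
  outer loop
   vertex 0.8 2.2 2.7
   vertex 0.5 1.3 0.4
   vertex 1.3 1.1 3.4
  endloop
 endfacet
 facet normal -0.559 0.249 0.791
  outer loop
   vertex 0.8 2.2 2.7
   vertex 1.3 1.1 3.4
   vertex 1.7 3.9 2.8
  endloop
 endfacet
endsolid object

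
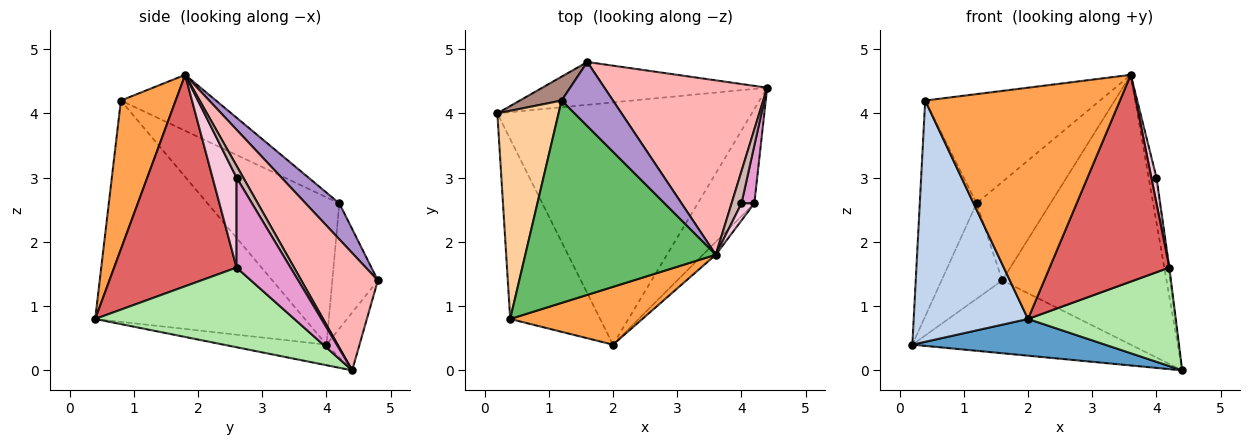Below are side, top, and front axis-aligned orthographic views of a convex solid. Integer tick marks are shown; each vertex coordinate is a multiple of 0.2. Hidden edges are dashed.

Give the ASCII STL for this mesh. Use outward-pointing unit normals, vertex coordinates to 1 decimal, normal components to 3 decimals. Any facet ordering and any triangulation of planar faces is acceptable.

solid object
 facet normal -0.080 -0.149 -0.986
  outer loop
   vertex 2.0 0.4 0.8
   vertex 0.2 4.0 0.4
   vertex 4.4 4.4 0.0
  endloop
 endfacet
 facet normal -0.827 -0.451 -0.336
  outer loop
   vertex 0.4 0.8 4.2
   vertex 0.2 4.0 0.4
   vertex 2.0 0.4 0.8
  endloop
 endfacet
 facet normal 0.263 -0.936 0.234
  outer loop
   vertex 0.4 0.8 4.2
   vertex 2.0 0.4 0.8
   vertex 3.6 1.8 4.6
  endloop
 endfacet
 facet normal -0.858 0.370 0.356
  outer loop
   vertex 1.2 4.2 2.6
   vertex 0.2 4.0 0.4
   vertex 0.4 0.8 4.2
  endloop
 endfacet
 facet normal -0.250 0.460 0.852
  outer loop
   vertex 1.2 4.2 2.6
   vertex 0.4 0.8 4.2
   vertex 3.6 1.8 4.6
  endloop
 endfacet
 facet normal 0.698 -0.518 -0.495
  outer loop
   vertex 4.2 2.6 1.6
   vertex 2.0 0.4 0.8
   vertex 4.4 4.4 0.0
  endloop
 endfacet
 facet normal 0.714 -0.699 -0.043
  outer loop
   vertex 4.2 2.6 1.6
   vertex 3.6 1.8 4.6
   vertex 2.0 0.4 0.8
  endloop
 endfacet
 facet normal 0.364 0.782 0.505
  outer loop
   vertex 1.6 4.8 1.4
   vertex 3.6 1.8 4.6
   vertex 4.4 4.4 0.0
  endloop
 endfacet
 facet normal 0.357 0.782 0.510
  outer loop
   vertex 1.6 4.8 1.4
   vertex 1.2 4.2 2.6
   vertex 3.6 1.8 4.6
  endloop
 endfacet
 facet normal -0.129 0.855 -0.503
  outer loop
   vertex 1.6 4.8 1.4
   vertex 4.4 4.4 0.0
   vertex 0.2 4.0 0.4
  endloop
 endfacet
 facet normal -0.588 0.784 0.196
  outer loop
   vertex 1.6 4.8 1.4
   vertex 0.2 4.0 0.4
   vertex 1.2 4.2 2.6
  endloop
 endfacet
 facet normal 0.572 0.667 0.477
  outer loop
   vertex 4.0 2.6 3.0
   vertex 4.4 4.4 0.0
   vertex 3.6 1.8 4.6
  endloop
 endfacet
 facet normal 0.990 0.016 0.141
  outer loop
   vertex 4.0 2.6 3.0
   vertex 4.2 2.6 1.6
   vertex 4.4 4.4 0.0
  endloop
 endfacet
 facet normal 0.968 -0.208 0.138
  outer loop
   vertex 4.0 2.6 3.0
   vertex 3.6 1.8 4.6
   vertex 4.2 2.6 1.6
  endloop
 endfacet
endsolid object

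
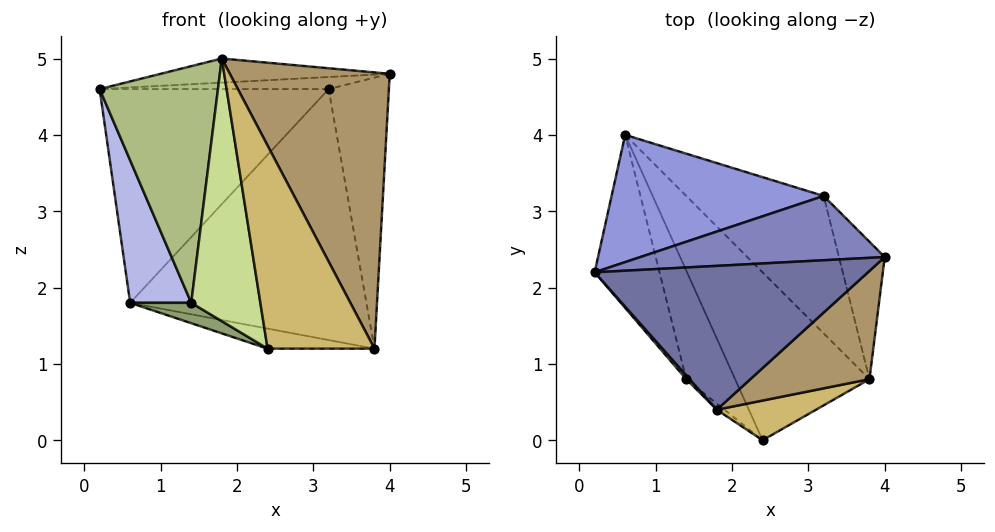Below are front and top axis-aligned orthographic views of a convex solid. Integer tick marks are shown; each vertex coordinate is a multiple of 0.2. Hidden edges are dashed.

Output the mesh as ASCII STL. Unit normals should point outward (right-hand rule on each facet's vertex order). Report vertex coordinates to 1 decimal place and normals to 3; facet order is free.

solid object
 facet normal -0.060 0.165 0.984
  outer loop
   vertex 1.8 0.4 5.0
   vertex 4.0 2.4 4.8
   vertex 0.2 2.2 4.6
  endloop
 endfacet
 facet normal -0.061 0.184 0.981
  outer loop
   vertex 3.2 3.2 4.6
   vertex 0.2 2.2 4.6
   vertex 4.0 2.4 4.8
  endloop
 endfacet
 facet normal -0.275 0.826 0.492
  outer loop
   vertex 3.2 3.2 4.6
   vertex 0.6 4.0 1.8
   vertex 0.2 2.2 4.6
  endloop
 endfacet
 facet normal -0.931 -0.233 -0.283
  outer loop
   vertex 1.4 0.8 1.8
   vertex 0.2 2.2 4.6
   vertex 0.6 4.0 1.8
  endloop
 endfacet
 facet normal -0.593 -0.148 -0.791
  outer loop
   vertex 1.4 0.8 1.8
   vertex 0.6 4.0 1.8
   vertex 2.4 0.0 1.2
  endloop
 endfacet
 facet normal -0.749 -0.663 0.011
  outer loop
   vertex 1.4 0.8 1.8
   vertex 1.8 0.4 5.0
   vertex 0.2 2.2 4.6
  endloop
 endfacet
 facet normal -0.631 -0.775 -0.018
  outer loop
   vertex 1.4 0.8 1.8
   vertex 2.4 0.0 1.2
   vertex 1.8 0.4 5.0
  endloop
 endfacet
 facet normal -0.068 0.118 -0.991
  outer loop
   vertex 3.8 0.8 1.2
   vertex 2.4 0.0 1.2
   vertex 0.6 4.0 1.8
  endloop
 endfacet
 facet normal 0.660 -0.699 0.274
  outer loop
   vertex 3.8 0.8 1.2
   vertex 4.0 2.4 4.8
   vertex 1.8 0.4 5.0
  endloop
 endfacet
 facet normal 0.489 -0.856 0.167
  outer loop
   vertex 3.8 0.8 1.2
   vertex 1.8 0.4 5.0
   vertex 2.4 0.0 1.2
  endloop
 endfacet
 facet normal 0.709 0.629 -0.319
  outer loop
   vertex 3.8 0.8 1.2
   vertex 3.2 3.2 4.6
   vertex 4.0 2.4 4.8
  endloop
 endfacet
 facet normal 0.618 0.689 -0.377
  outer loop
   vertex 3.8 0.8 1.2
   vertex 0.6 4.0 1.8
   vertex 3.2 3.2 4.6
  endloop
 endfacet
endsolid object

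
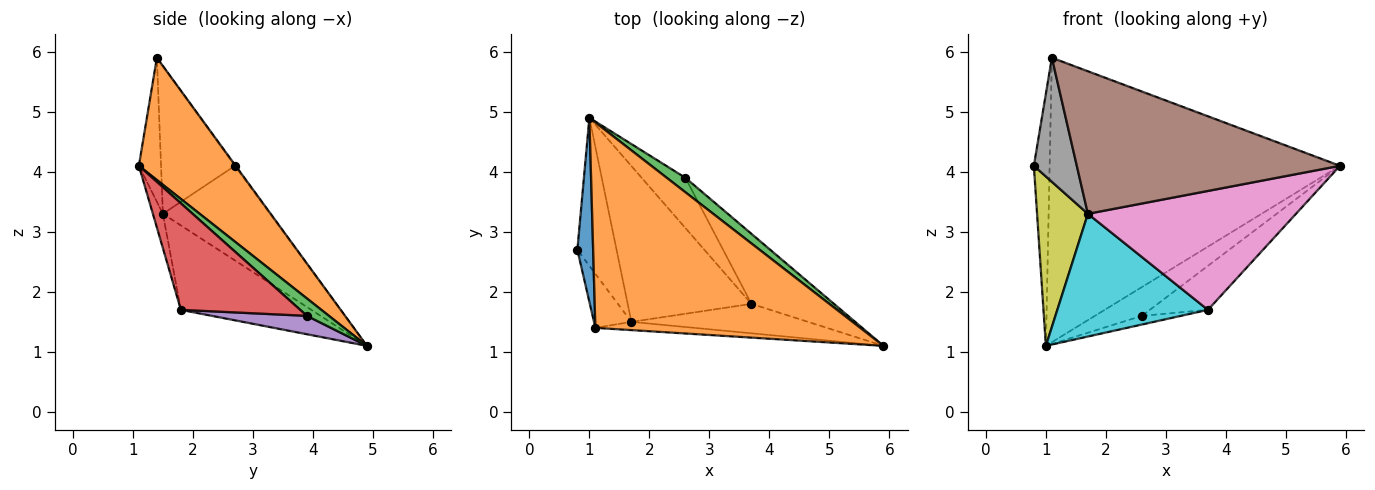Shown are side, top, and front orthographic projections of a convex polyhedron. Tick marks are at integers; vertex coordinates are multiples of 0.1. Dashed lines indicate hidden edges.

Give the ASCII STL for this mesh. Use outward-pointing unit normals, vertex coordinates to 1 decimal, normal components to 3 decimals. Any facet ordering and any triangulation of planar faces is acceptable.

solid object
 facet normal -0.038 0.807 0.589
  outer loop
   vertex 1.1 1.4 5.9
   vertex 1.0 4.9 1.1
   vertex 0.8 2.7 4.1
  endloop
 endfacet
 facet normal 0.261 0.783 0.565
  outer loop
   vertex 1.1 1.4 5.9
   vertex 5.9 1.1 4.1
   vertex 1.0 4.9 1.1
  endloop
 endfacet
 facet normal 0.386 0.824 0.414
  outer loop
   vertex 2.6 3.9 1.6
   vertex 1.0 4.9 1.1
   vertex 5.9 1.1 4.1
  endloop
 endfacet
 facet normal 0.738 0.359 -0.572
  outer loop
   vertex 2.6 3.9 1.6
   vertex 5.9 1.1 4.1
   vertex 3.7 1.8 1.7
  endloop
 endfacet
 facet normal 0.383 0.157 -0.910
  outer loop
   vertex 2.6 3.9 1.6
   vertex 3.7 1.8 1.7
   vertex 1.0 4.9 1.1
  endloop
 endfacet
 facet normal -0.084 -0.995 -0.058
  outer loop
   vertex 1.7 1.5 3.3
   vertex 5.9 1.1 4.1
   vertex 1.1 1.4 5.9
  endloop
 endfacet
 facet normal -0.047 -0.970 -0.240
  outer loop
   vertex 1.7 1.5 3.3
   vertex 3.7 1.8 1.7
   vertex 5.9 1.1 4.1
  endloop
 endfacet
 facet normal -0.845 -0.491 -0.214
  outer loop
   vertex 1.7 1.5 3.3
   vertex 1.1 1.4 5.9
   vertex 0.8 2.7 4.1
  endloop
 endfacet
 facet normal -0.846 -0.401 -0.351
  outer loop
   vertex 1.7 1.5 3.3
   vertex 0.8 2.7 4.1
   vertex 1.0 4.9 1.1
  endloop
 endfacet
 facet normal -0.472 -0.545 -0.693
  outer loop
   vertex 1.7 1.5 3.3
   vertex 1.0 4.9 1.1
   vertex 3.7 1.8 1.7
  endloop
 endfacet
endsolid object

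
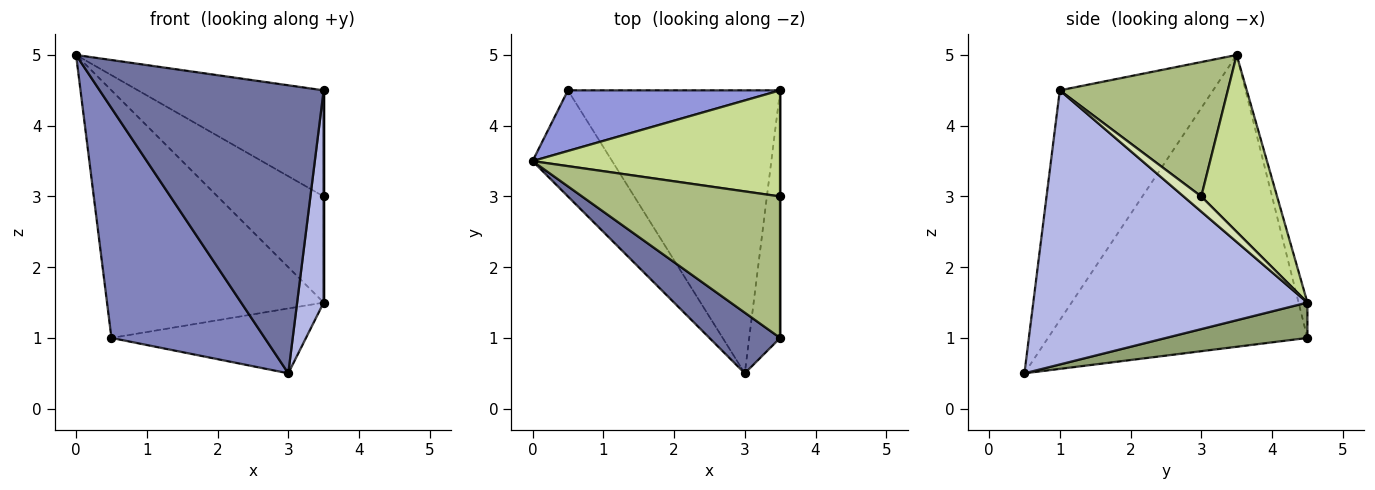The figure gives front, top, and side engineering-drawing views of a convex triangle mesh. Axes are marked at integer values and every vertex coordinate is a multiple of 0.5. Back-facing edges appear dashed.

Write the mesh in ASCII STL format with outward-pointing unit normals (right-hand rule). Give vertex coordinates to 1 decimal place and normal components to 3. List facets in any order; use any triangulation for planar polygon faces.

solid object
 facet normal -0.556 -0.813 0.171
  outer loop
   vertex 3.0 0.5 0.5
   vertex 3.5 1.0 4.5
   vertex 0.0 3.5 5.0
  endloop
 endfacet
 facet normal -0.838 -0.495 -0.229
  outer loop
   vertex 3.0 0.5 0.5
   vertex 0.0 3.5 5.0
   vertex 0.5 4.5 1.0
  endloop
 endfacet
 facet normal -0.040 0.971 0.238
  outer loop
   vertex 3.5 4.5 1.5
   vertex 0.5 4.5 1.0
   vertex 0.0 3.5 5.0
  endloop
 endfacet
 facet normal 0.989 -0.096 -0.112
  outer loop
   vertex 3.5 4.5 1.5
   vertex 3.5 1.0 4.5
   vertex 3.0 0.5 0.5
  endloop
 endfacet
 facet normal 0.160 0.220 -0.962
  outer loop
   vertex 3.5 4.5 1.5
   vertex 3.0 0.5 0.5
   vertex 0.5 4.5 1.0
  endloop
 endfacet
 facet normal 0.477 0.527 0.703
  outer loop
   vertex 3.5 3.0 3.0
   vertex 0.0 3.5 5.0
   vertex 3.5 1.0 4.5
  endloop
 endfacet
 facet normal 0.451 0.631 0.631
  outer loop
   vertex 3.5 3.0 3.0
   vertex 3.5 4.5 1.5
   vertex 0.0 3.5 5.0
  endloop
 endfacet
 facet normal 1.000 0.000 0.000
  outer loop
   vertex 3.5 3.0 3.0
   vertex 3.5 1.0 4.5
   vertex 3.5 4.5 1.5
  endloop
 endfacet
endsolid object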